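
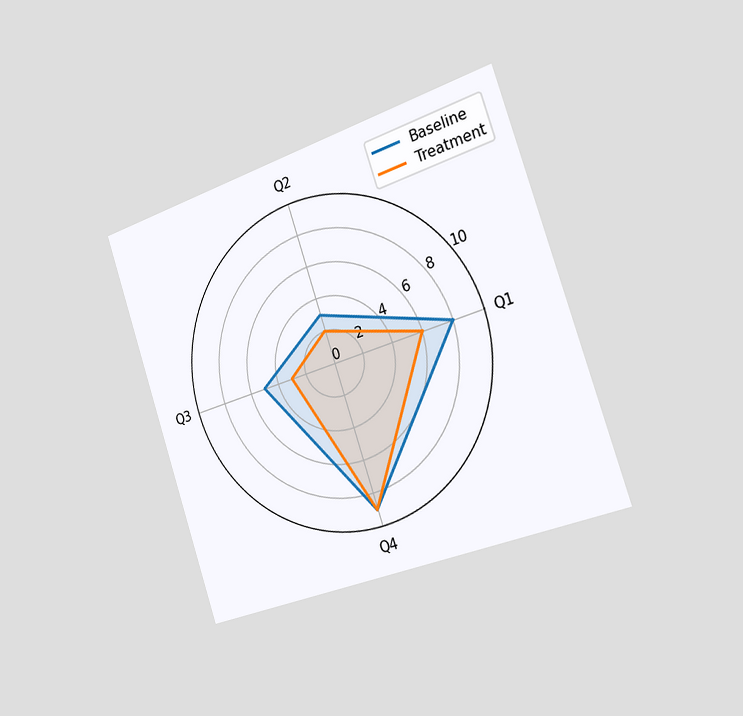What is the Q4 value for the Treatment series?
9

The chart is tilted about 18° counter-clockwise and viewed slightly from the right. On the Q4 axis, Treatment reaches 9.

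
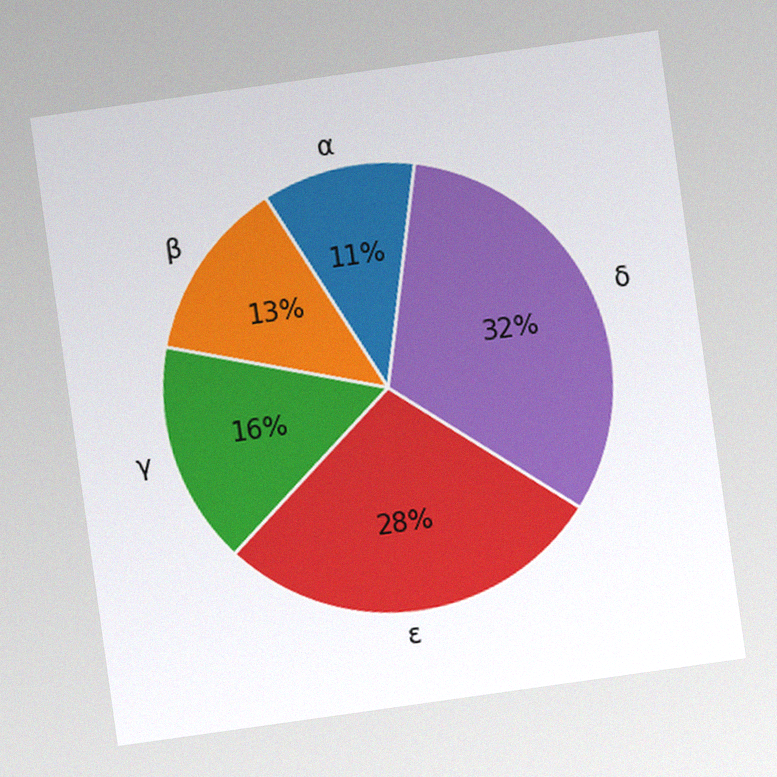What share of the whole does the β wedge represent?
13%

The chart is tilted about 8° counter-clockwise, with some photo noise. The β slice takes up 13% of the pie.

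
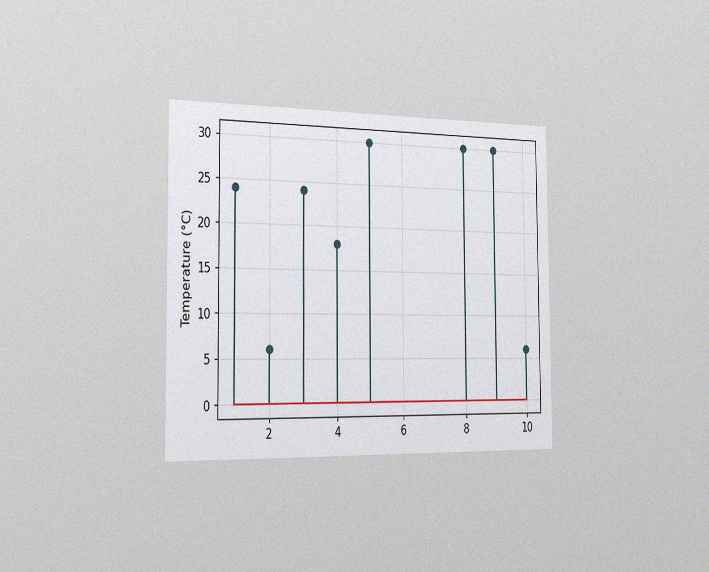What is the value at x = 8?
The chart is viewed slightly from the left, with some photo noise. The stem at x=8 reaches 30°C.

30°C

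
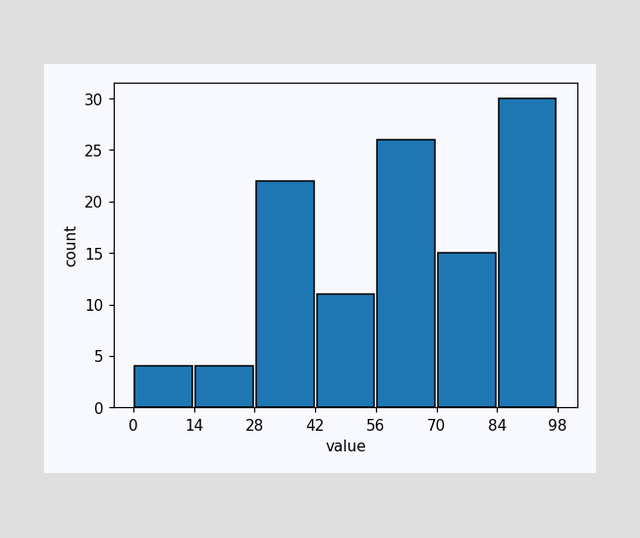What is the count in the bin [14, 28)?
The [14, 28) bin has height 4.

4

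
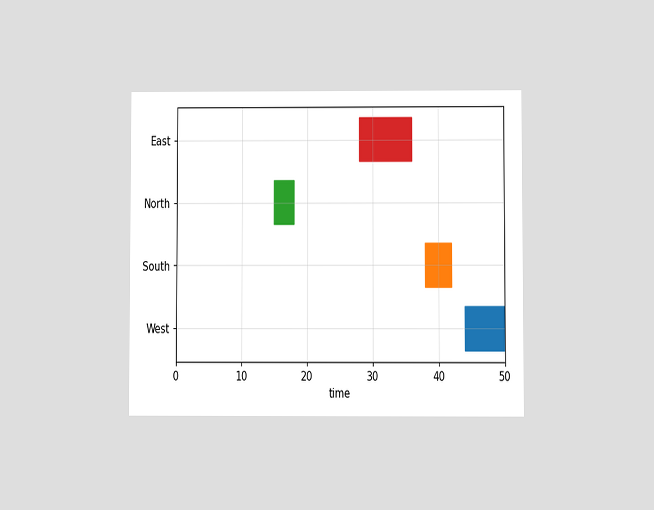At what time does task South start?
38

The chart is viewed at a slight angle. The South bar begins at t=38.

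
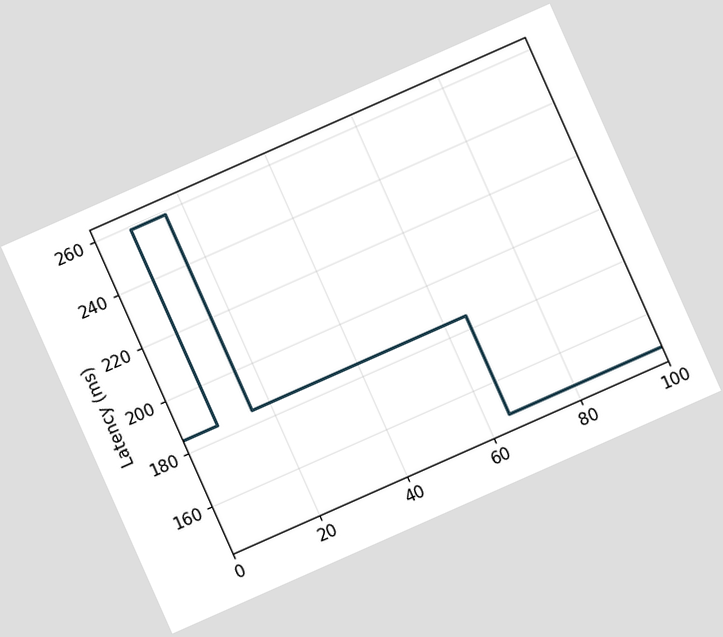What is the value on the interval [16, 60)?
The chart is tilted about 24° counter-clockwise. On [16, 60) the step sits at 185ms.

185ms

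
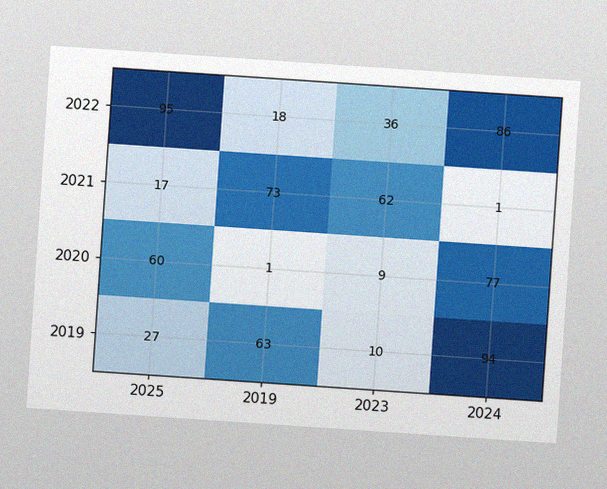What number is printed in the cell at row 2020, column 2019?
1

The chart is tilted about 4° clockwise, with some photo noise. The (2020, 2019) cell reads 1.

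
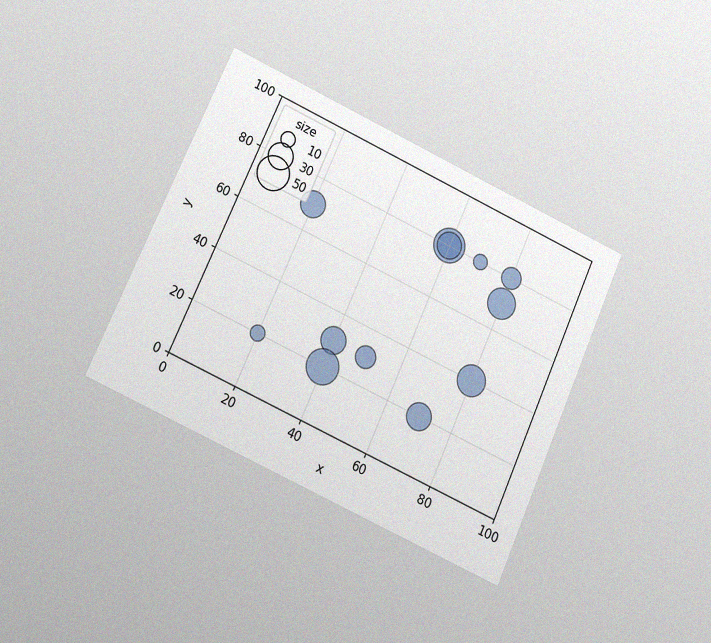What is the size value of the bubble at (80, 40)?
40

The chart is tilted about 24° clockwise and viewed at a slight angle, with some photo noise. Matching the bubble at (80, 40) against the size legend gives 40.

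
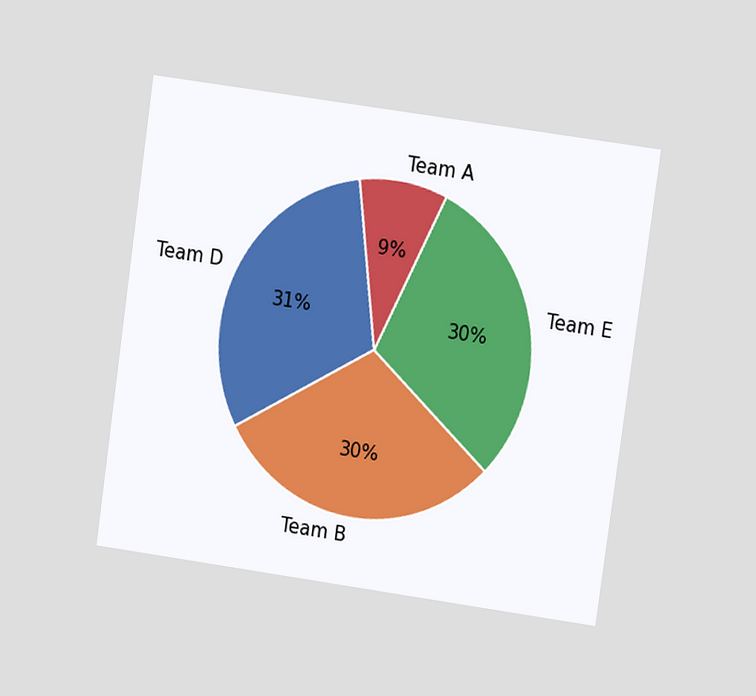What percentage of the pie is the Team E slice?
The chart is tilted about 8° clockwise and viewed at a slight angle. The Team E slice takes up 30% of the pie.

30%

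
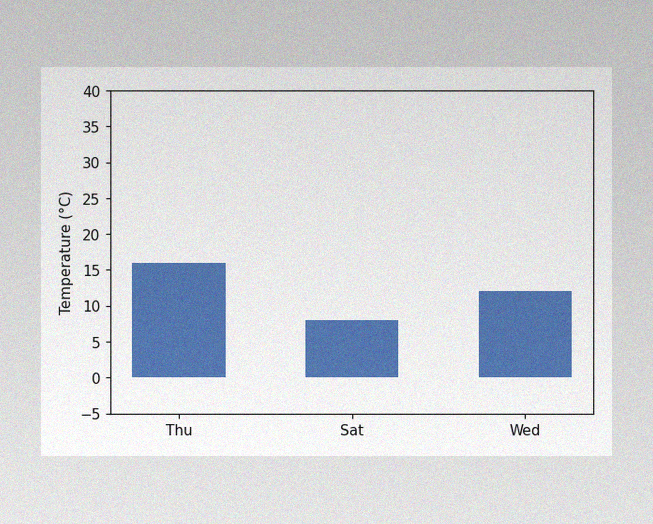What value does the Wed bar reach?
12°C

The image has some photo noise and uneven lighting. Reading along the chart's y-axis, the Wed bar reaches 12°C.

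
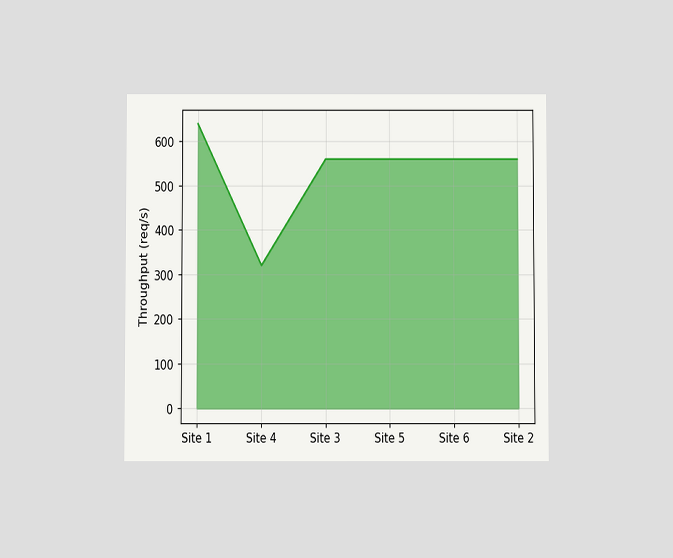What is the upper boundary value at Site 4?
The chart is viewed slightly from below. At Site 4 the upper boundary is at 320req/s.

320req/s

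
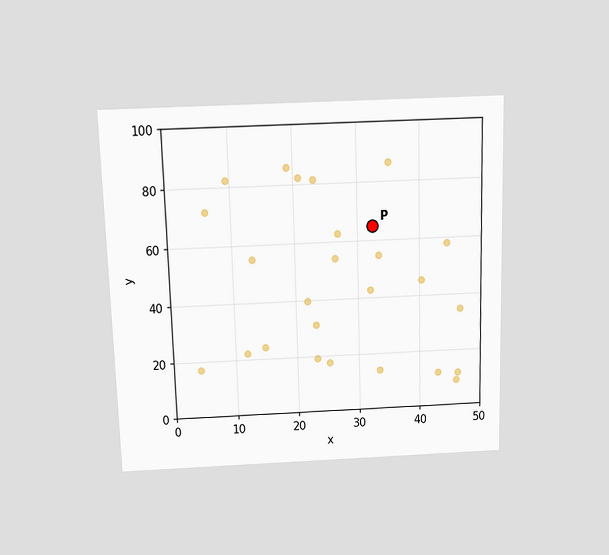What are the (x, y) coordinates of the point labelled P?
The chart is viewed slightly from above. Following the gridlines from P to each axis, P sits at (32.5, 65).

(32.5, 65)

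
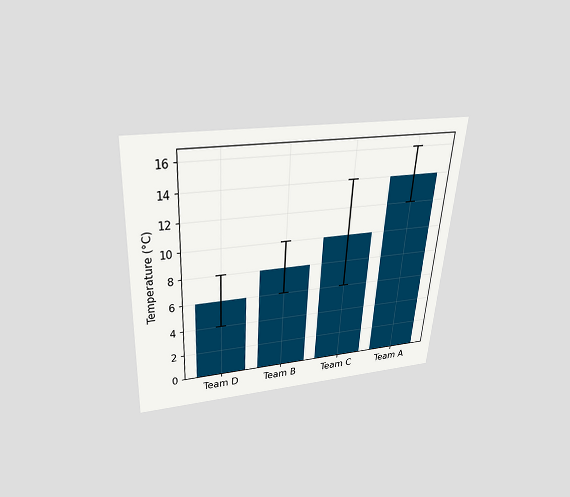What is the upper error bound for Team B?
10°C

The chart is tilted about 4° clockwise and viewed slightly from above. The Team B bar's upper whisker reaches 10°C.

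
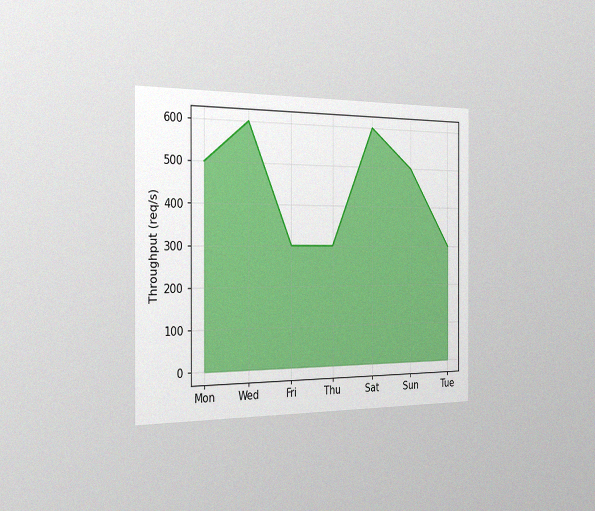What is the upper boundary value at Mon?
The chart is viewed slightly from the left, with some photo noise. At Mon the upper boundary is at 500req/s.

500req/s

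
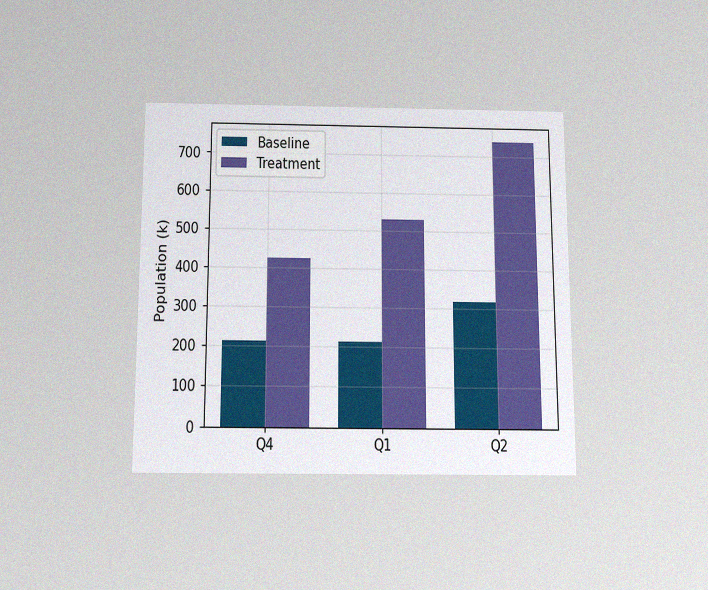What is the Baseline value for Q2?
The chart is viewed slightly from below, with some photo noise. The Baseline bar at Q2 reaches 318k on the y-axis.

318k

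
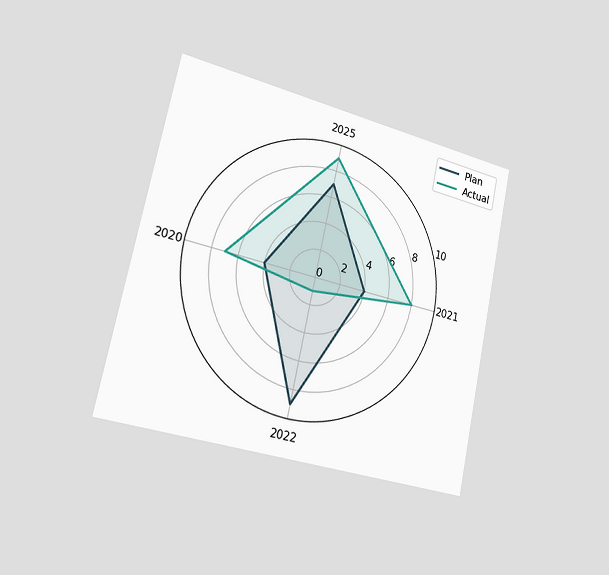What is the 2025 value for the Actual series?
9

The chart is tilted about 12° clockwise and viewed slightly from the left. On the 2025 axis, Actual reaches 9.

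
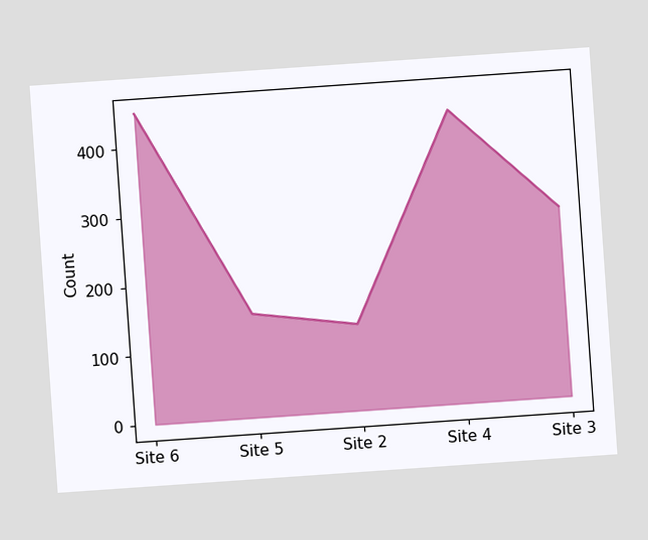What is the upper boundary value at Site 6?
The chart is tilted about 4° counter-clockwise. At Site 6 the upper boundary is at 450.

450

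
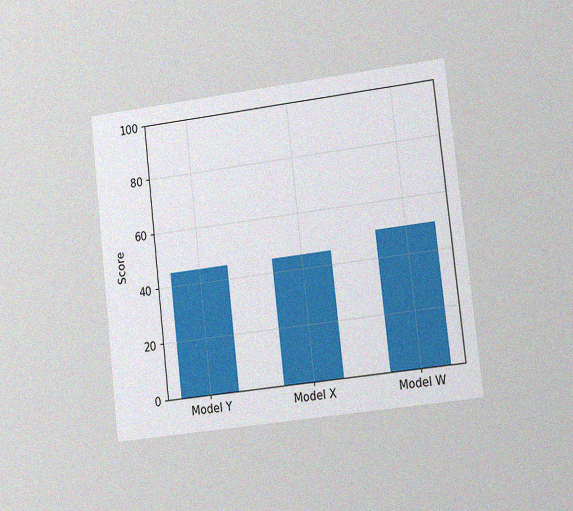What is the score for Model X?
The chart is tilted about 6° counter-clockwise and viewed slightly from the right, with some photo noise. Reading along the chart's y-axis, the Model X bar reaches 45.

45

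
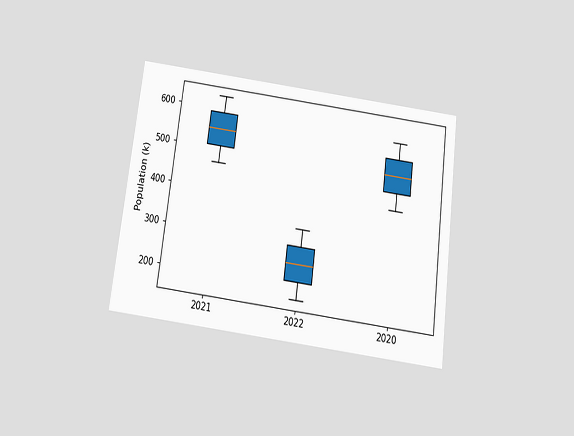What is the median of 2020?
504k

The chart is tilted about 7° clockwise and viewed slightly from below. The median line in the 2020 box sits at 504k.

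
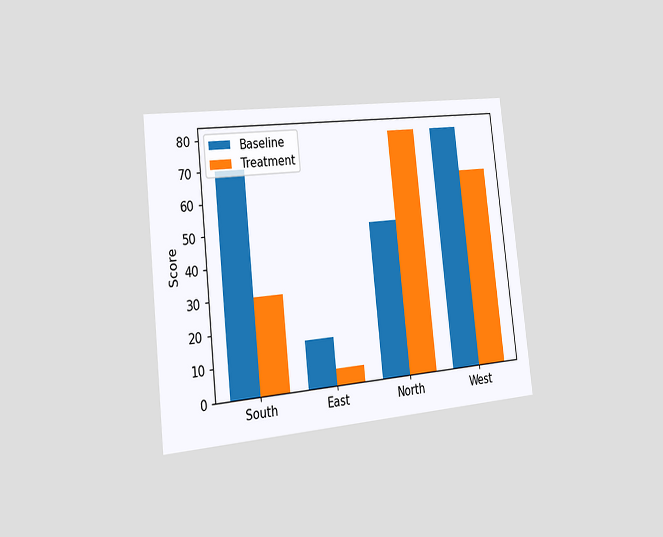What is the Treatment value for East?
The chart is tilted about 6° counter-clockwise and viewed slightly from the left. The Treatment bar at East reaches 5 on the y-axis.

5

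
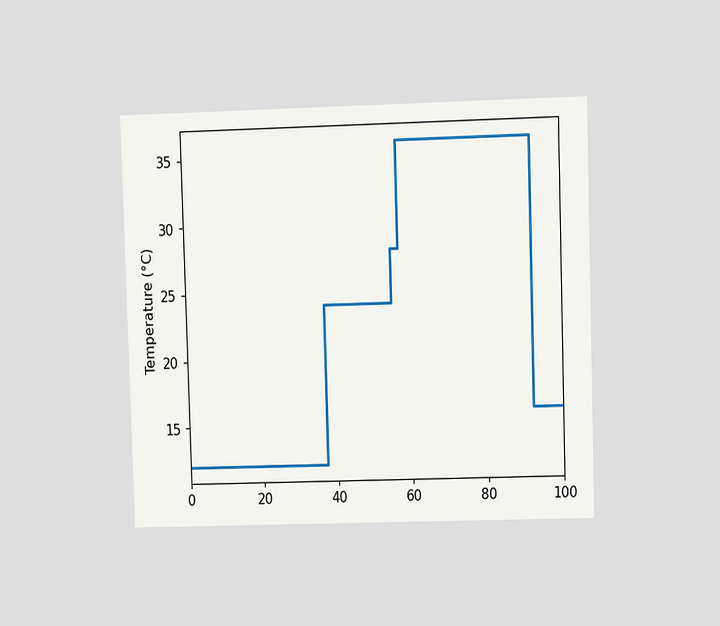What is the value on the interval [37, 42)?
24°C

The chart is viewed at a slight angle. On [37, 42) the step sits at 24°C.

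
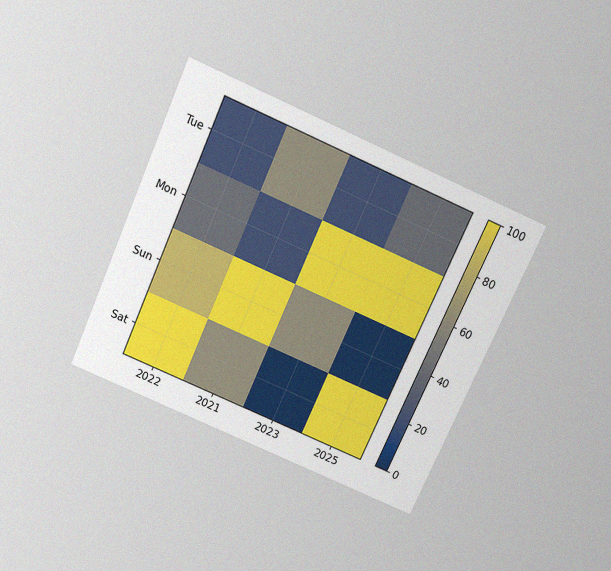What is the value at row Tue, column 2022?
20

The chart is tilted about 24° clockwise and viewed slightly from above, with some photo noise. Matching cell (Tue, 2022) against the colorbar gives 20.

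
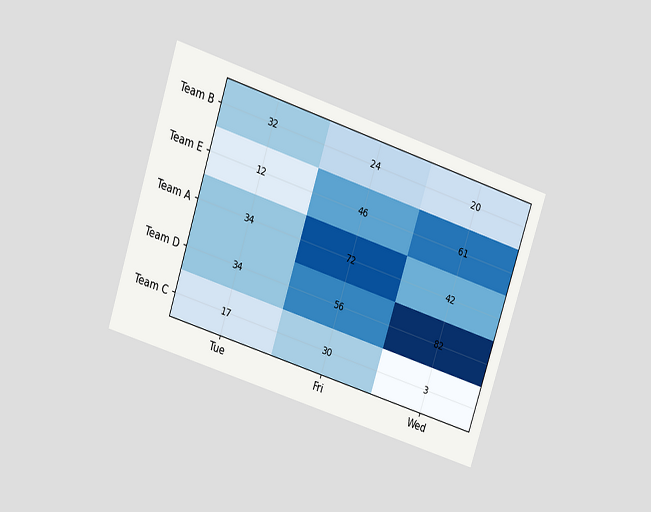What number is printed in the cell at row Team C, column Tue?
17

The chart is tilted about 18° clockwise and viewed slightly from above. The (Team C, Tue) cell reads 17.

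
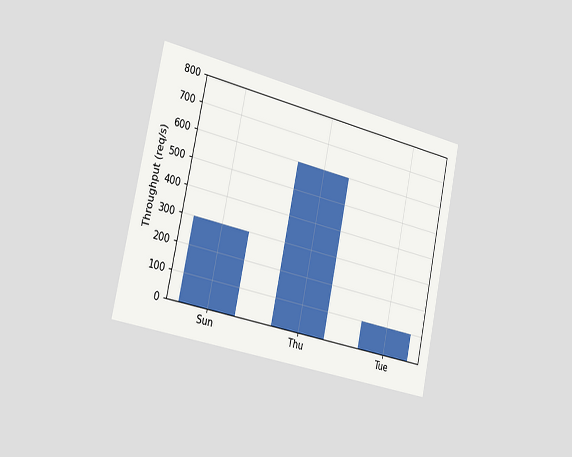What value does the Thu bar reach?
600req/s

The chart is tilted about 12° clockwise and viewed slightly from the left. Reading along the chart's y-axis, the Thu bar reaches 600req/s.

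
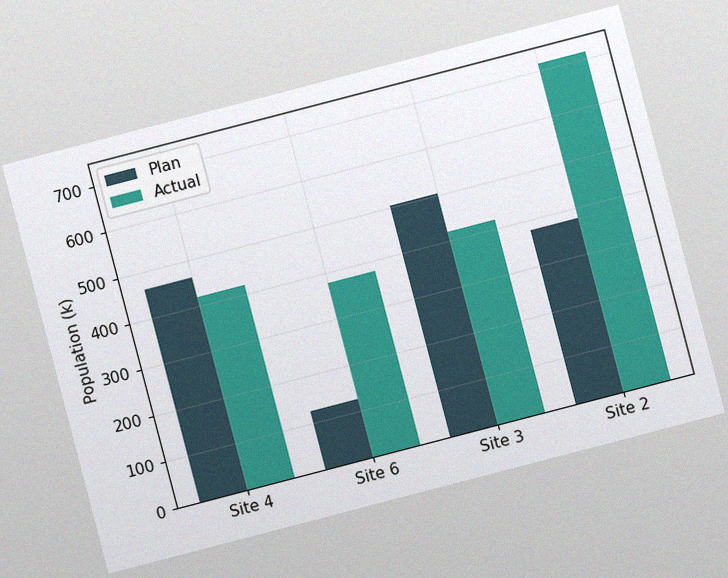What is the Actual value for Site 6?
378k

The chart is tilted about 15° counter-clockwise, with some photo noise. The Actual bar at Site 6 reaches 378k on the y-axis.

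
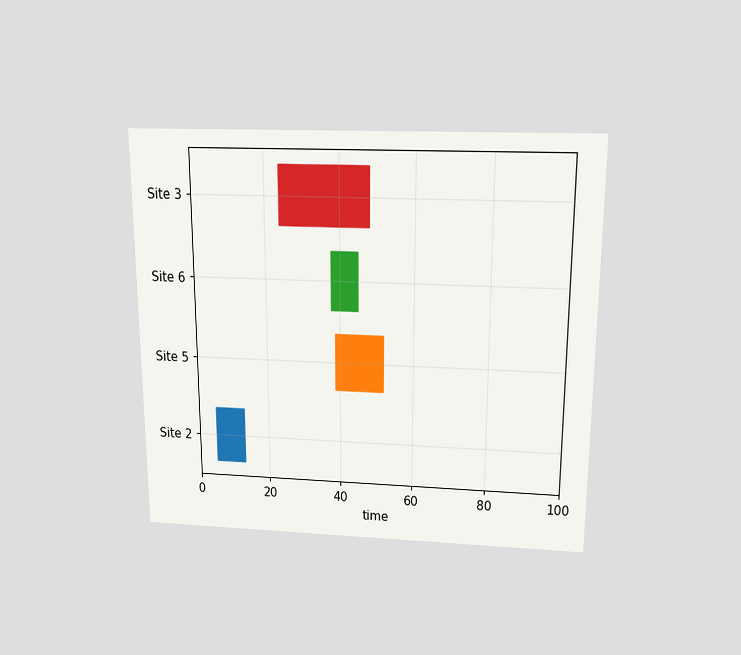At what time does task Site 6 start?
The chart is viewed slightly from above. The Site 6 bar begins at t=38.

38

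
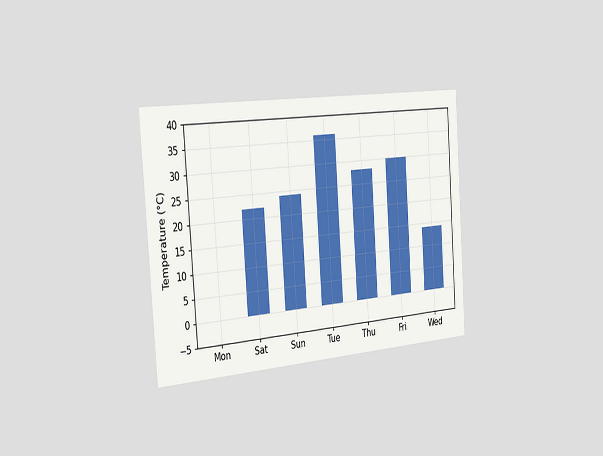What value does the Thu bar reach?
28°C

The chart is tilted about 4° counter-clockwise and viewed slightly from the left. Reading along the chart's y-axis, the Thu bar reaches 28°C.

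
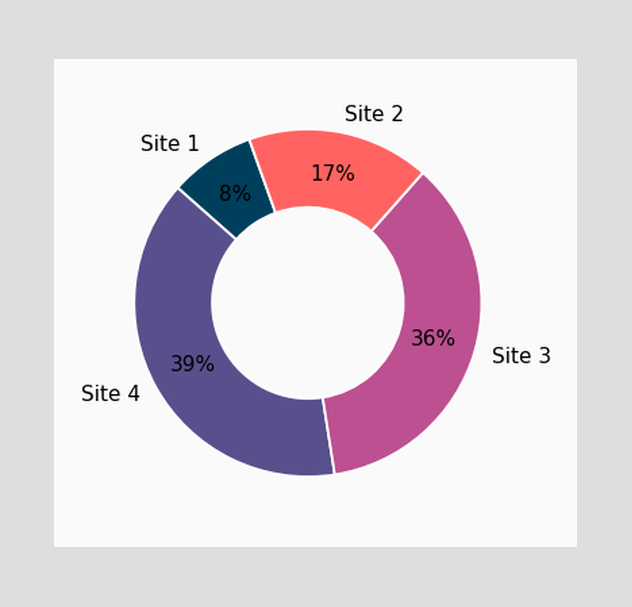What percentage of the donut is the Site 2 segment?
The Site 2 segment takes up 17% of the ring.

17%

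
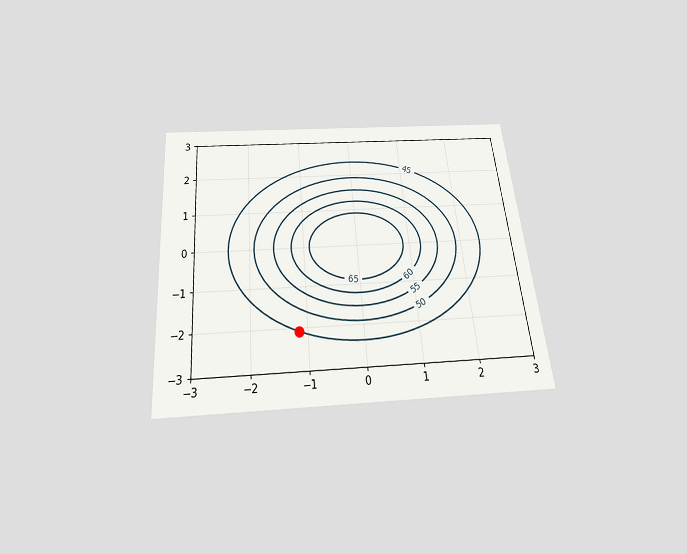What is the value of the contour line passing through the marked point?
The chart is tilted about 5° counter-clockwise and viewed slightly from below. The marked point sits on the contour labelled 45.

45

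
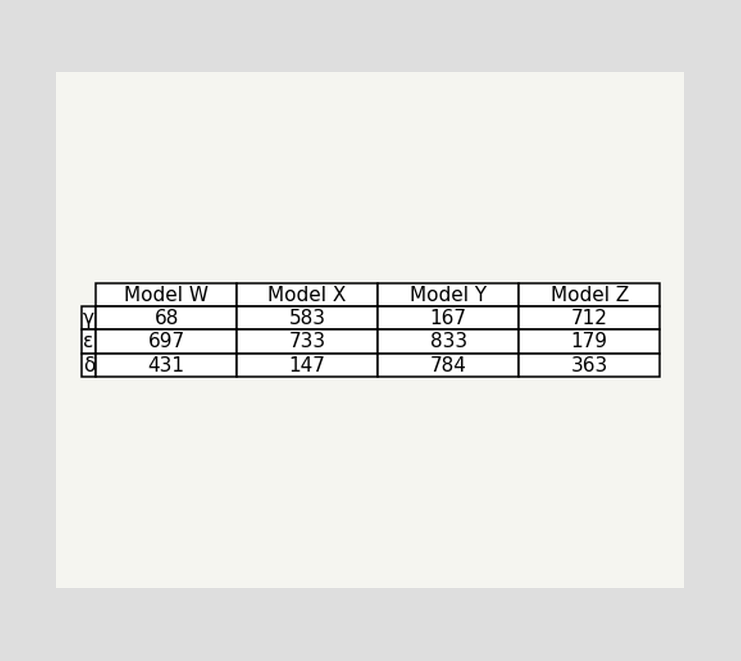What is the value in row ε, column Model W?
697

The (ε, Model W) cell reads 697.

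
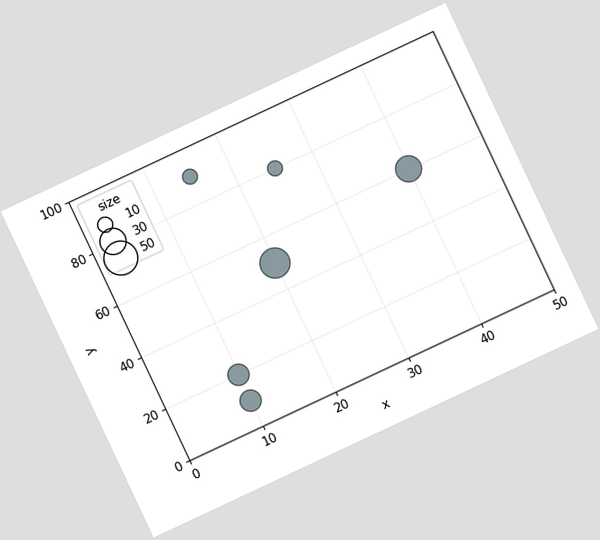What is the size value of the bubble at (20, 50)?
40

The chart is tilted about 25° counter-clockwise. Matching the bubble at (20, 50) against the size legend gives 40.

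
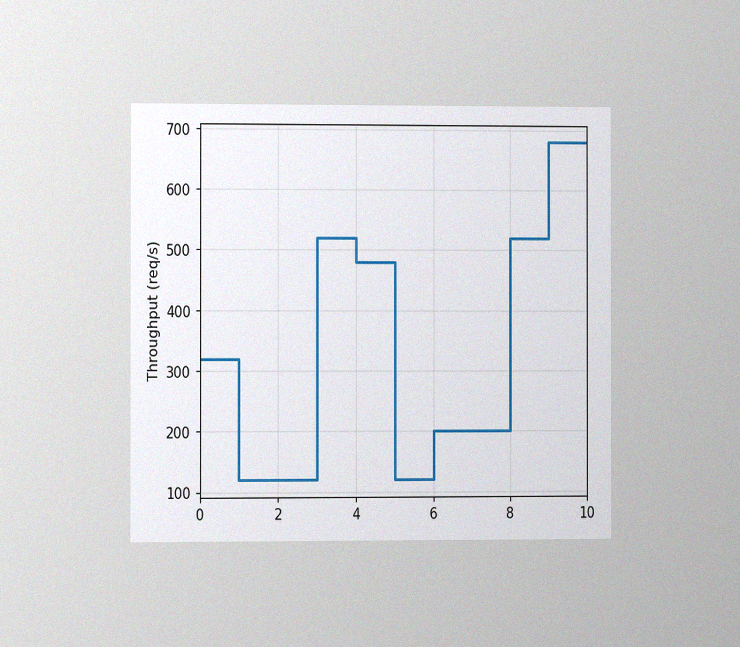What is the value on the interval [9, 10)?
680req/s

The chart is viewed slightly from the left, with some photo noise. On [9, 10) the step sits at 680req/s.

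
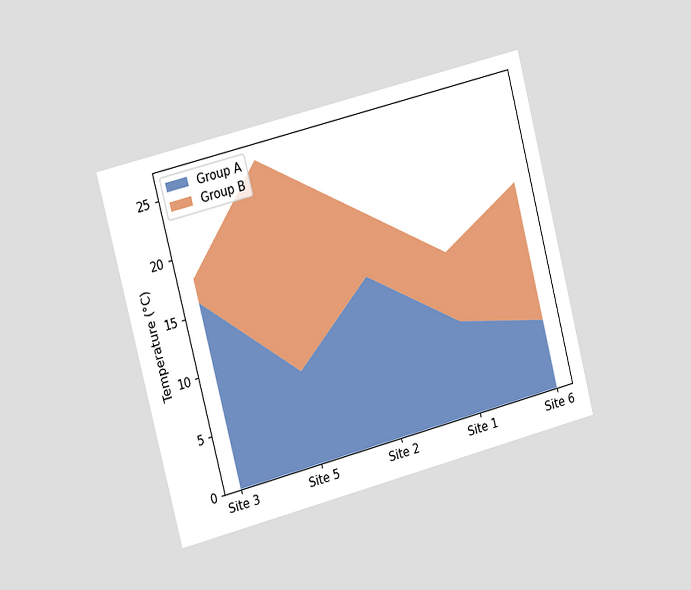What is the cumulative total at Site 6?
18°C

The chart is tilted about 14° counter-clockwise and viewed slightly from the left. The stacked total at Site 6 reaches 18°C.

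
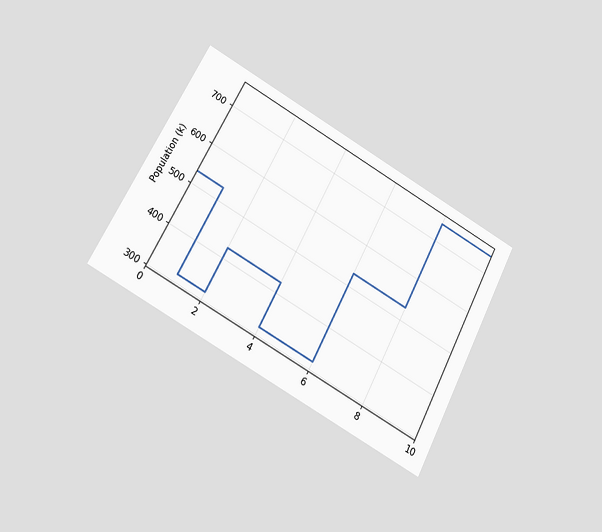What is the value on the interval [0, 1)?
The chart is tilted about 28° clockwise and viewed at a slight angle. On [0, 1) the step sits at 530k.

530k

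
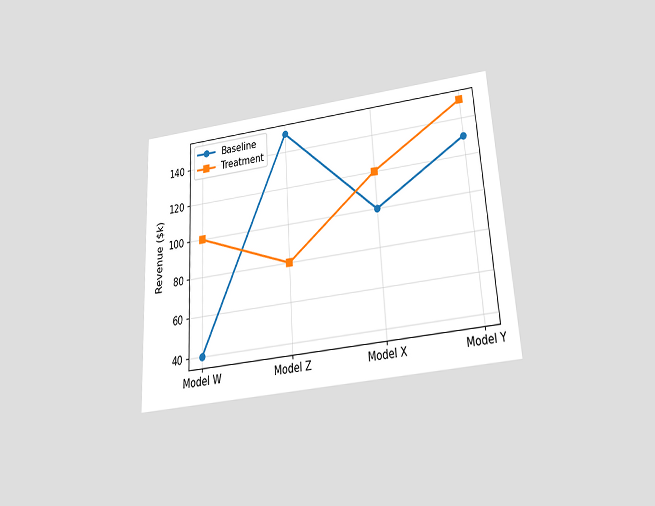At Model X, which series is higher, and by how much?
The chart is tilted about 3° counter-clockwise and viewed slightly from below. At Model X, Treatment sits above the other line by $20k.

Treatment, by $20k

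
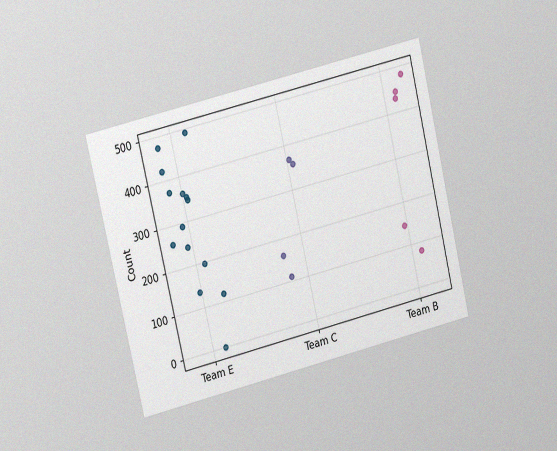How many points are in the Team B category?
5

The chart is tilted about 13° counter-clockwise and viewed at a slight angle, with some photo noise. Counting the markers in the Team B column gives 5.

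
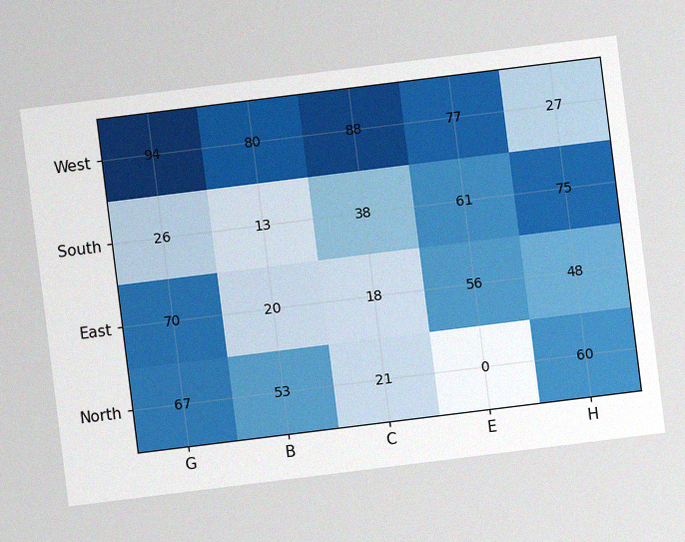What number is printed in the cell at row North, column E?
The chart is tilted about 7° counter-clockwise, with some photo noise. The (North, E) cell reads 0.

0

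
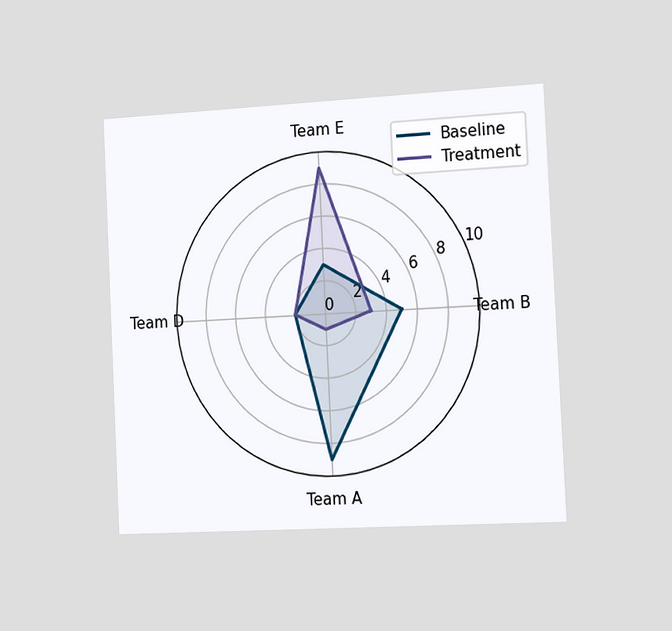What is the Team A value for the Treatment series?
1

The chart is tilted about 3° counter-clockwise and viewed slightly from the right. On the Team A axis, Treatment reaches 1.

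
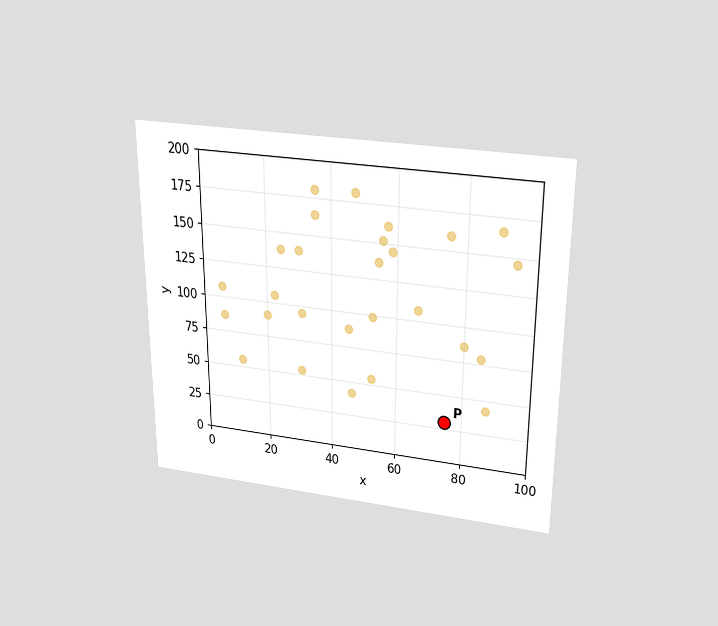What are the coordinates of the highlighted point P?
The chart is viewed slightly from above. Following the gridlines from P to each axis, P sits at (75, 30).

(75, 30)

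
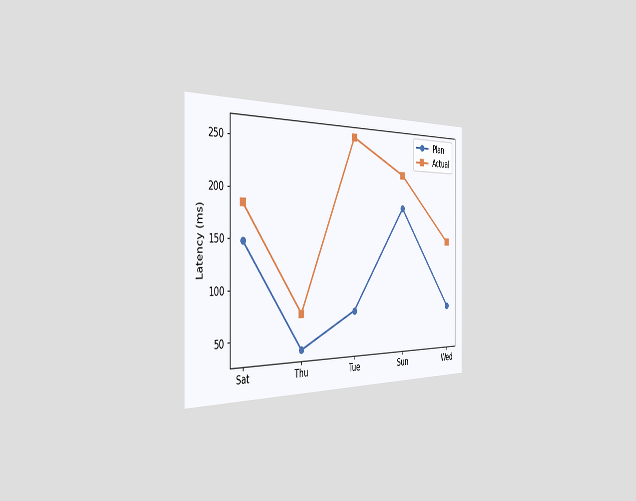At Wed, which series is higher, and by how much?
The chart is viewed slightly from the left. At Wed, Actual sits above the other line by 74ms.

Actual, by 74ms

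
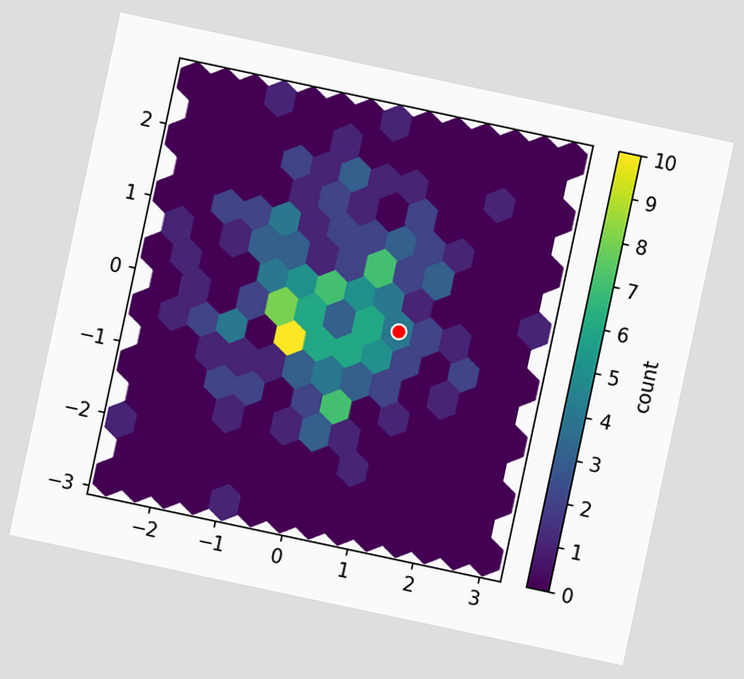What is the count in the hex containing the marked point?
The chart is tilted about 12° clockwise. The marked hex reads 4 on the colorbar.

4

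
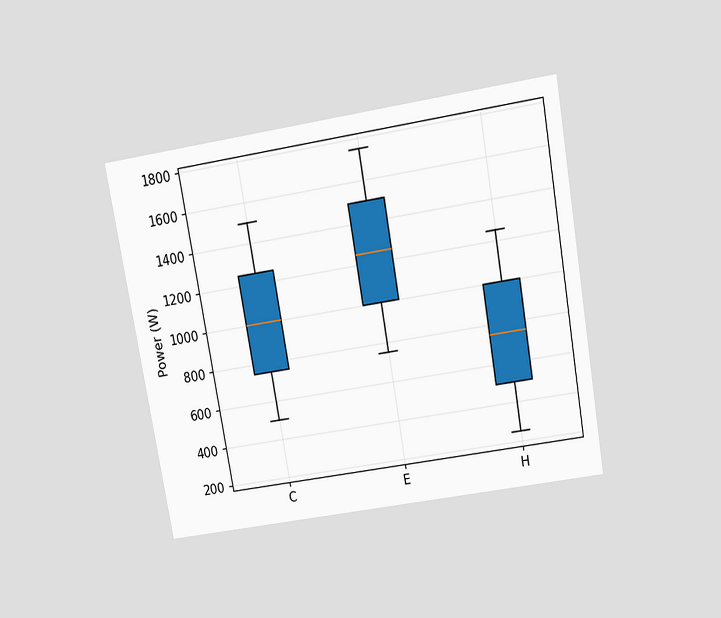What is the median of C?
1000W

The chart is tilted about 10° counter-clockwise and viewed slightly from above. The median line in the C box sits at 1000W.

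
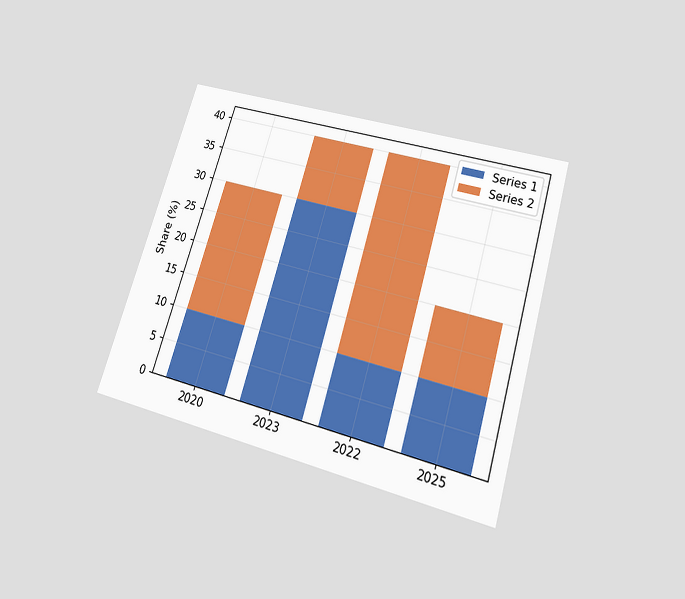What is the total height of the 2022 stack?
40%

The chart is tilted about 17° clockwise and viewed slightly from below. The 2022 stack's top reaches 40% on the y-axis.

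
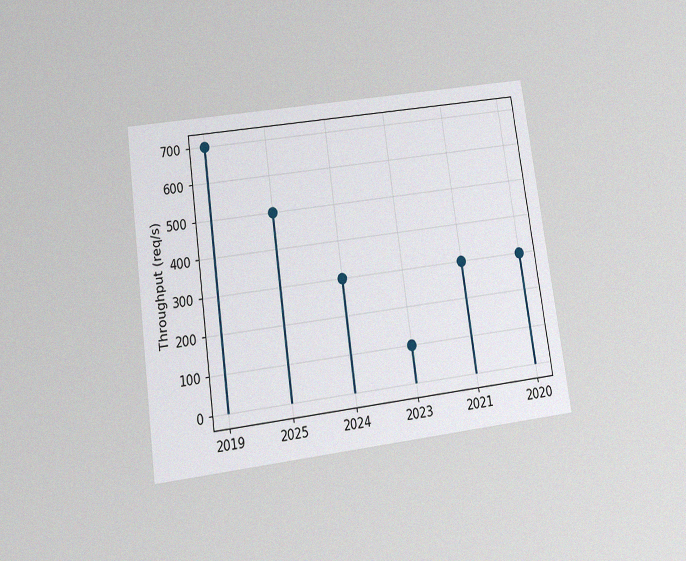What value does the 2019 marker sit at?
700req/s

The chart is tilted about 8° counter-clockwise and viewed slightly from below, with some photo noise. The 2019 marker sits at 700req/s.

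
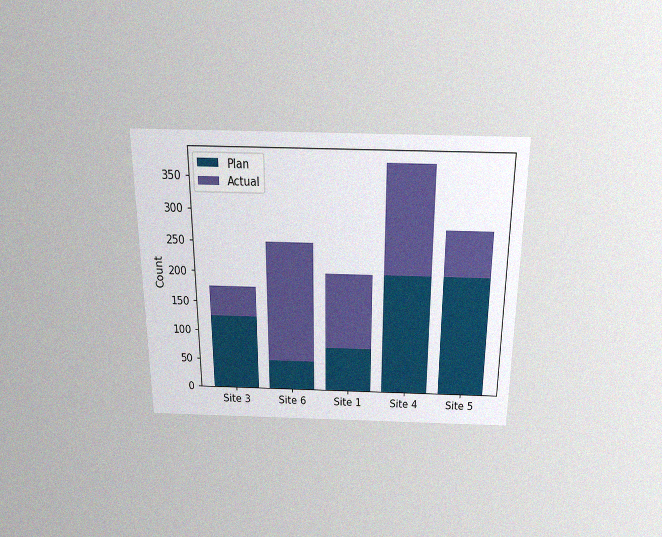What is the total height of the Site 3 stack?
The chart is viewed slightly from above, with some photo noise. The Site 3 stack's top reaches 175 on the y-axis.

175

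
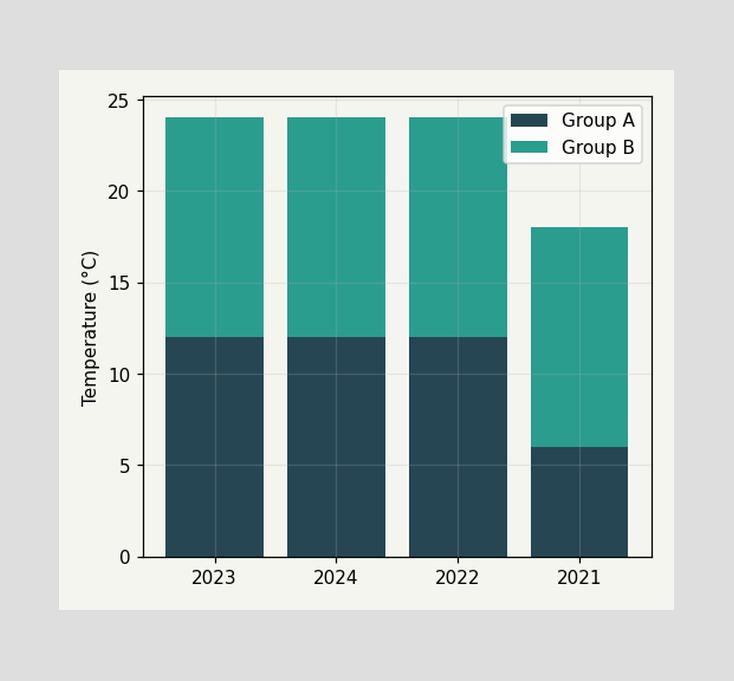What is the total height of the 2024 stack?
24°C

The 2024 stack's top reaches 24°C on the y-axis.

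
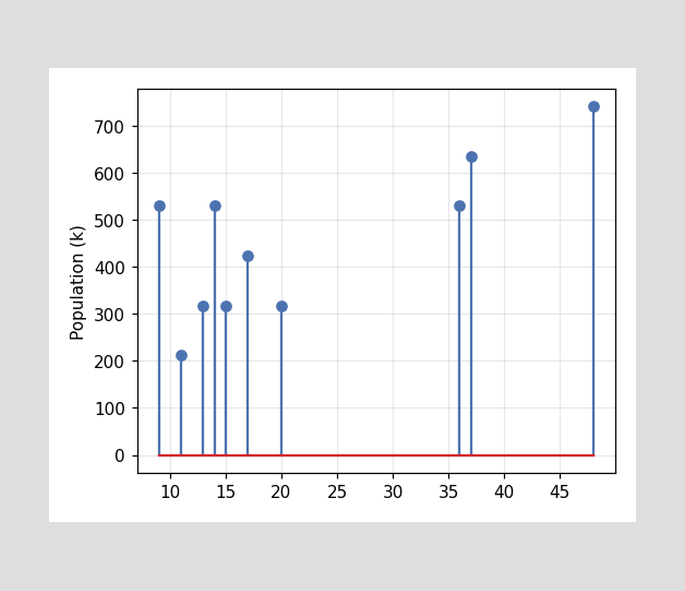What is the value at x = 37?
636k

The stem at x=37 reaches 636k.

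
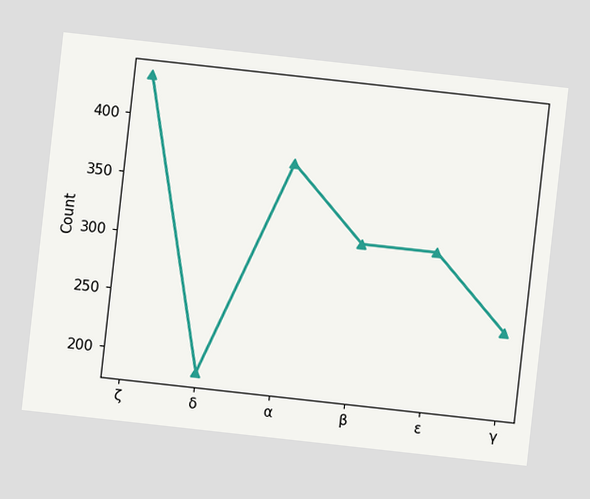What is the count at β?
310

The chart is tilted about 6° clockwise. At β, the line is at 310.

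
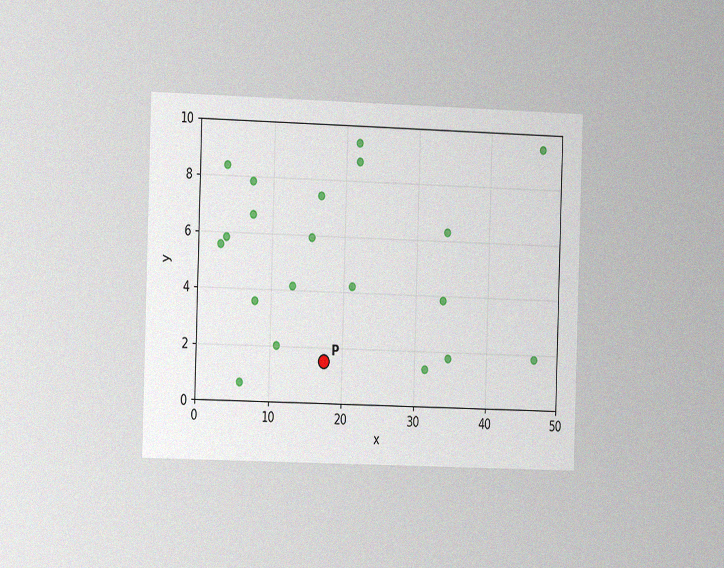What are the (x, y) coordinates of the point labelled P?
The chart is viewed slightly from the left, with some photo noise. Following the gridlines from P to each axis, P sits at (17.5, 1.5).

(17.5, 1.5)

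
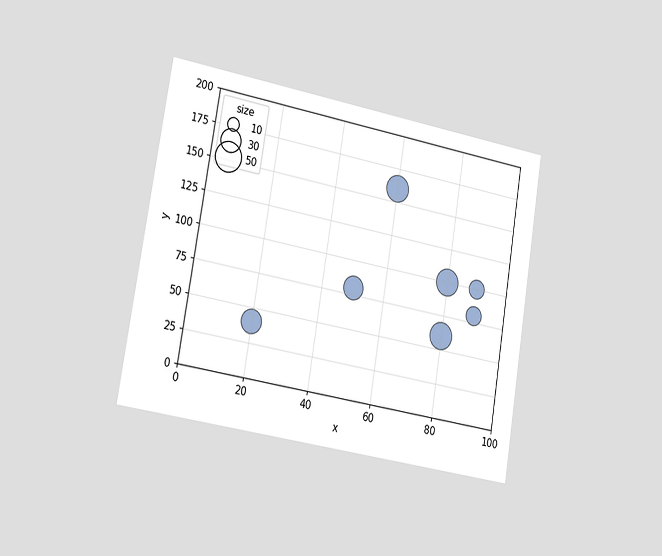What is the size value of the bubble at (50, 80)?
The chart is tilted about 9° clockwise and viewed slightly from the left. Matching the bubble at (50, 80) against the size legend gives 30.

30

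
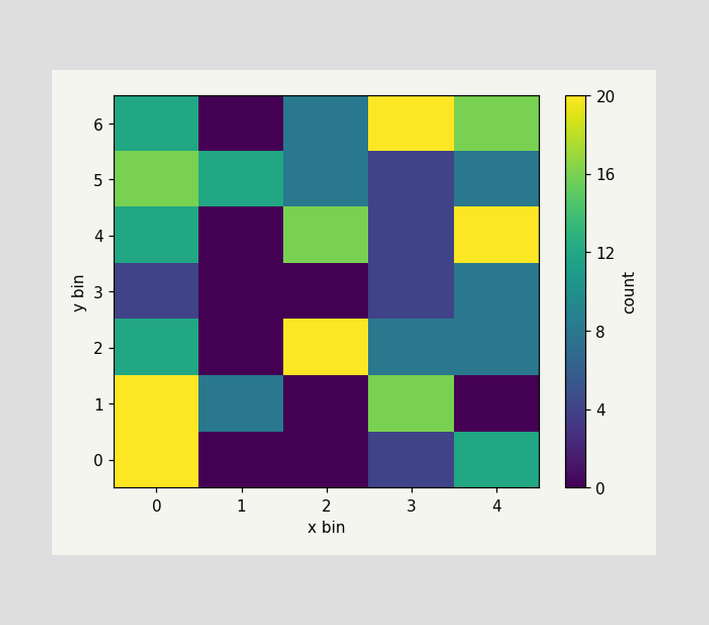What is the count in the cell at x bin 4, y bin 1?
0

Matching the cell (4, 1) against the colorbar gives 0.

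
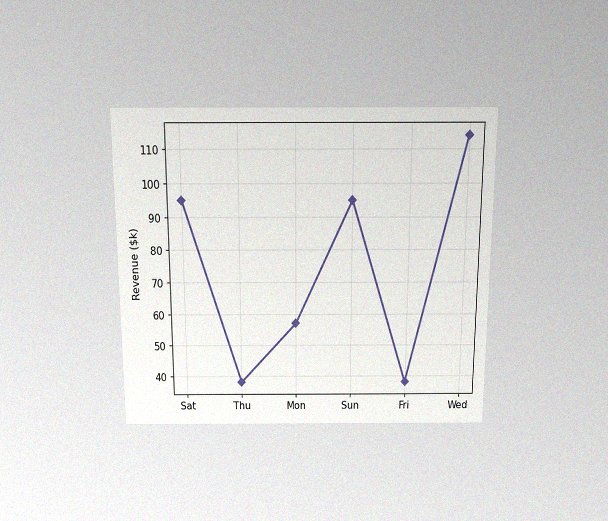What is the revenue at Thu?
$38k

The chart is viewed slightly from above, with some photo noise. At Thu, the line is at $38k.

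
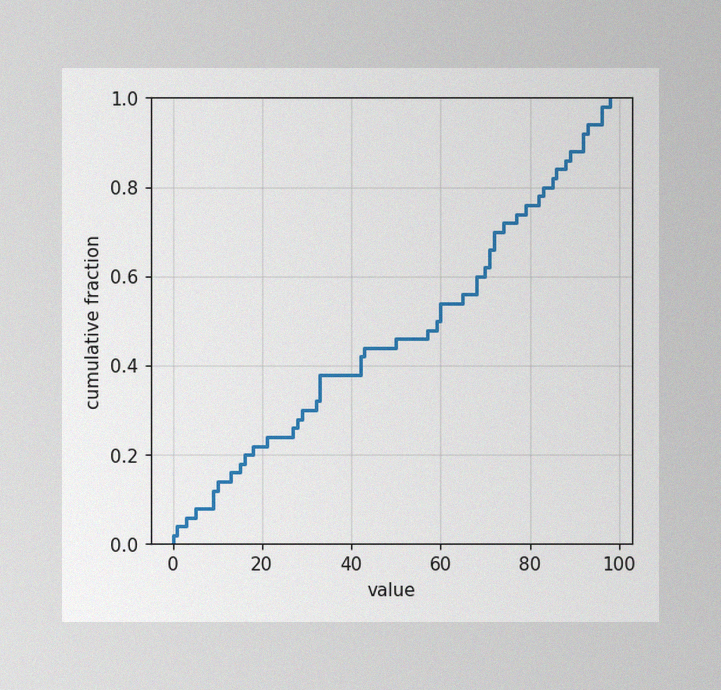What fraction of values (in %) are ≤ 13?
The image has some photo noise and uneven lighting. At x=13 the ECDF step is at 16%.

16%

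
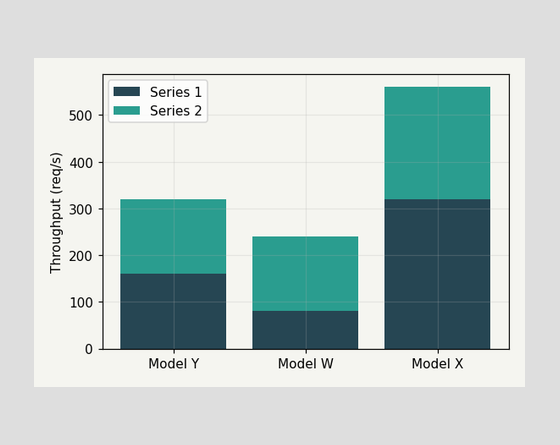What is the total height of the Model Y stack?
320req/s

The Model Y stack's top reaches 320req/s on the y-axis.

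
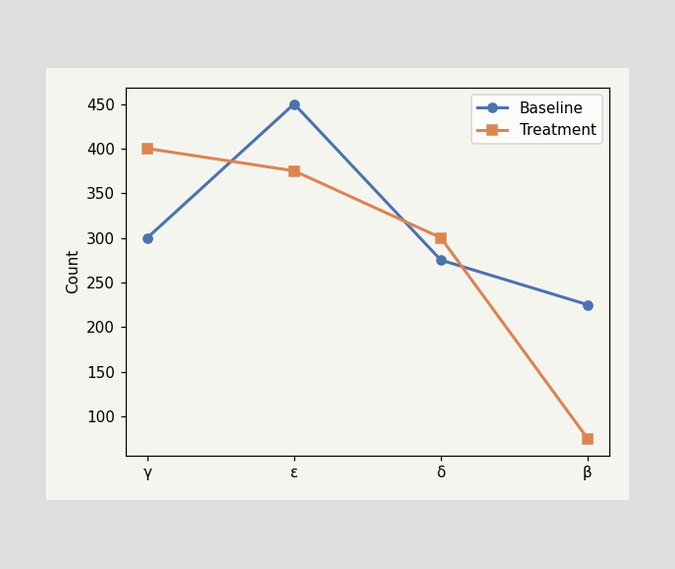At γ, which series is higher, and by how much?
Treatment, by 100

At γ, Treatment sits above the other line by 100.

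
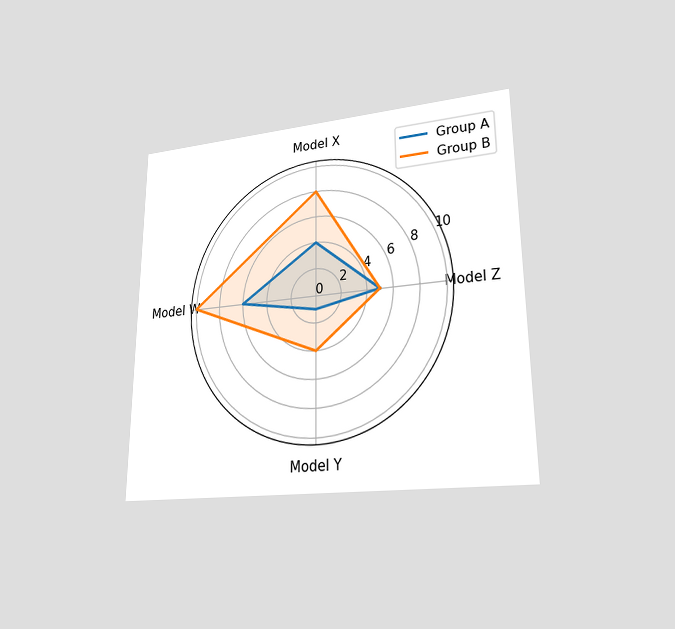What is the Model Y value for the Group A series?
1

The chart is viewed at a slight angle. On the Model Y axis, Group A reaches 1.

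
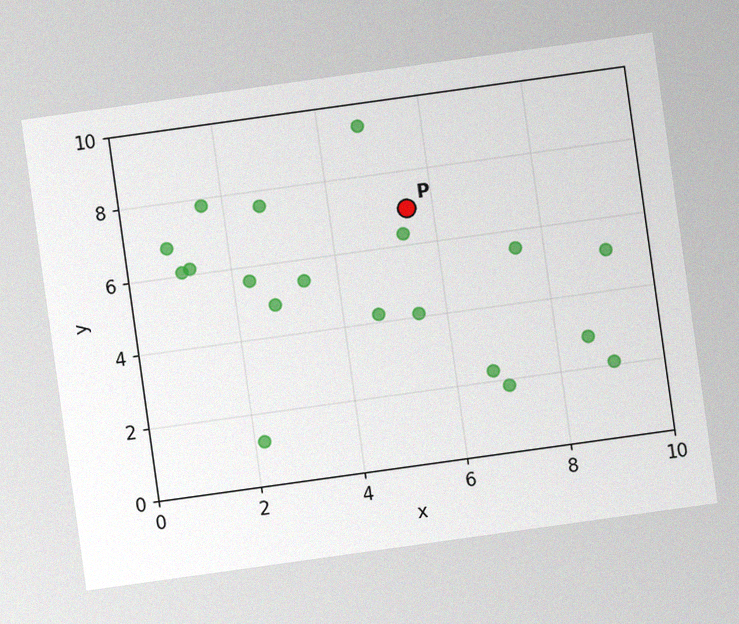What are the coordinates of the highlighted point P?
(5.5, 7)

The chart is tilted about 8° counter-clockwise, with some photo noise. Following the gridlines from P to each axis, P sits at (5.5, 7).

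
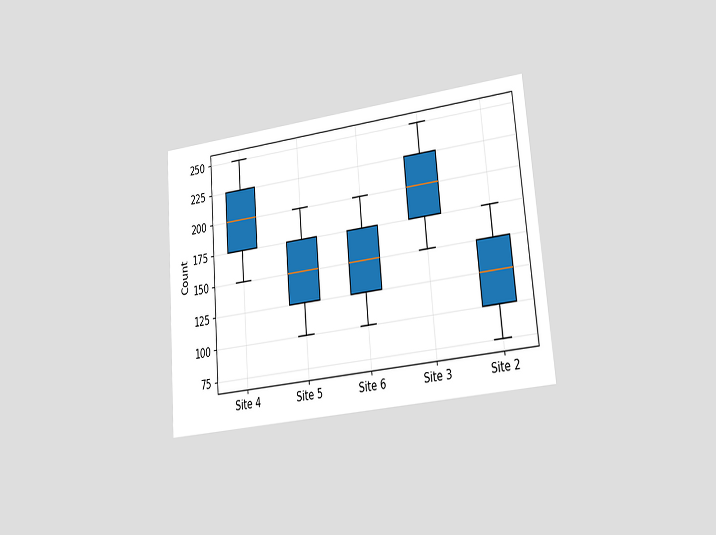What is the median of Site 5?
The chart is tilted about 5° counter-clockwise and viewed slightly from the right. The median line in the Site 5 box sits at 150.

150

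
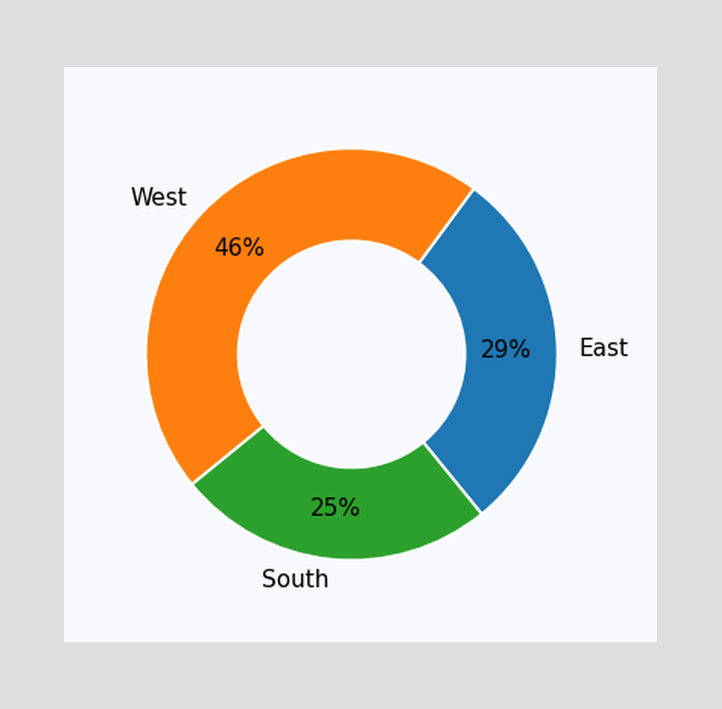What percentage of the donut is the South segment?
25%

The South segment takes up 25% of the ring.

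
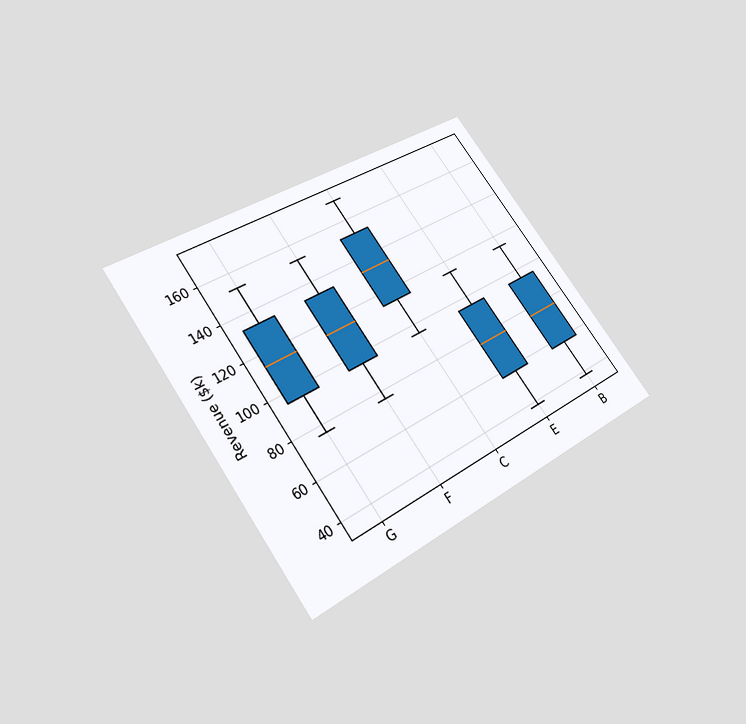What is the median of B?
$76k

The chart is tilted about 35° counter-clockwise and viewed slightly from below. The median line in the B box sits at $76k.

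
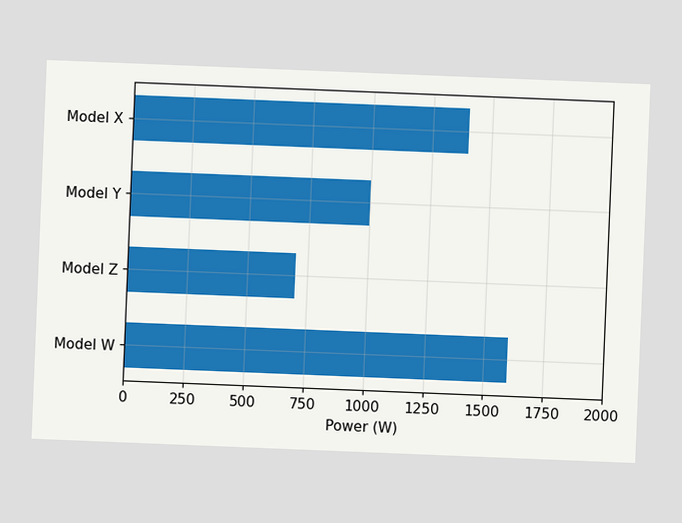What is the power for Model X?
1400W

The chart is tilted about 2° clockwise. Reading along the chart's x-axis, the Model X bar reaches 1400W.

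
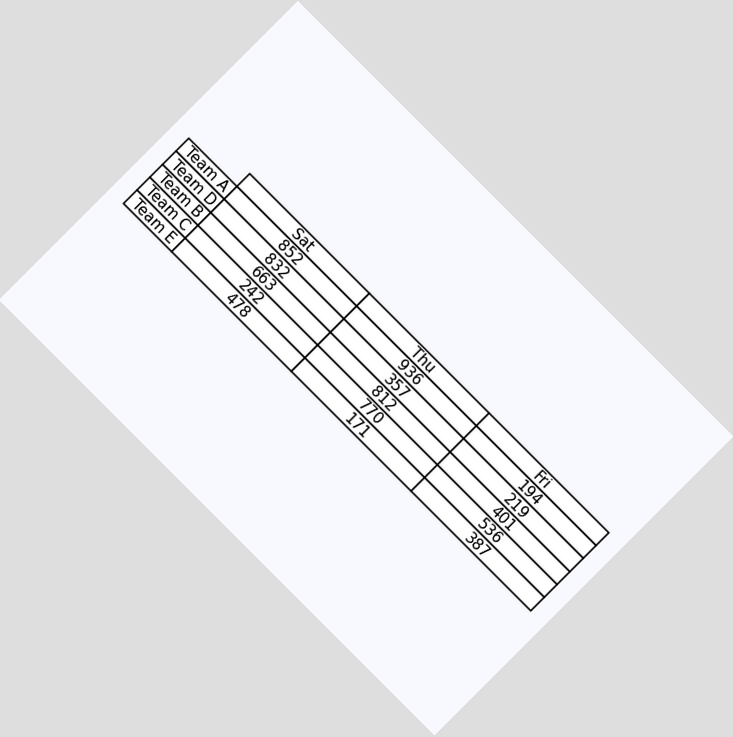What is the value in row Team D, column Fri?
The chart is tilted about 45° clockwise. The (Team D, Fri) cell reads 219.

219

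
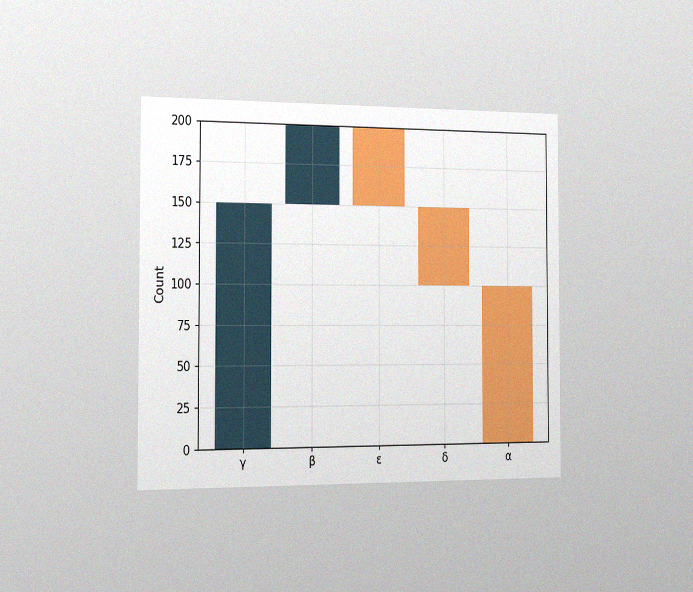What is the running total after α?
0

The chart is viewed slightly from the left, with some photo noise. After α the running total reaches 0.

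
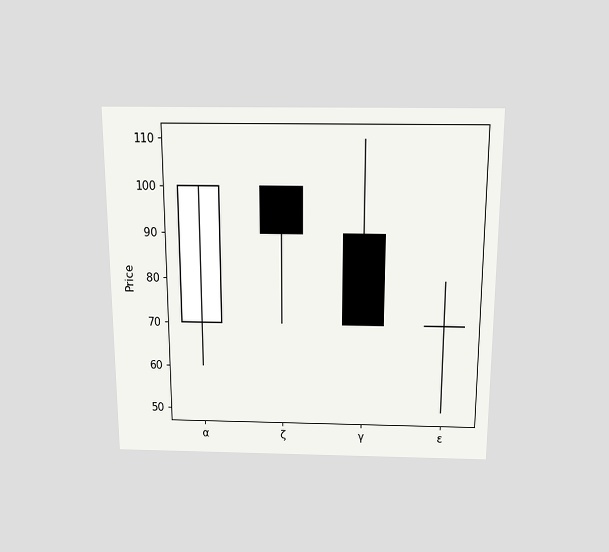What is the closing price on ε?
70

The chart is viewed slightly from above. The ε candle closes at 70.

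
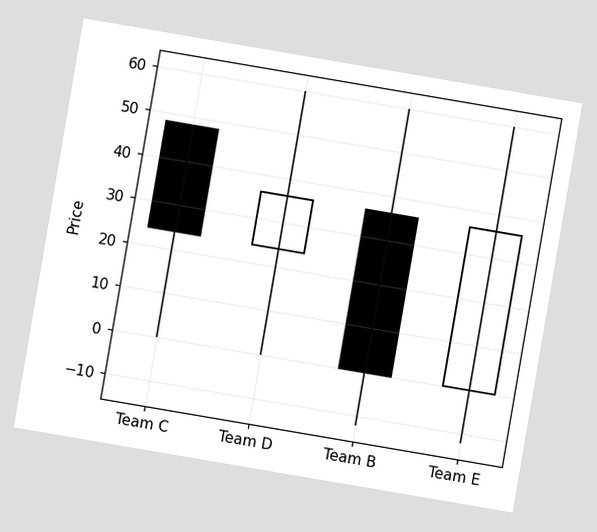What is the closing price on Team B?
The chart is tilted about 10° clockwise. The Team B candle closes at 0.

0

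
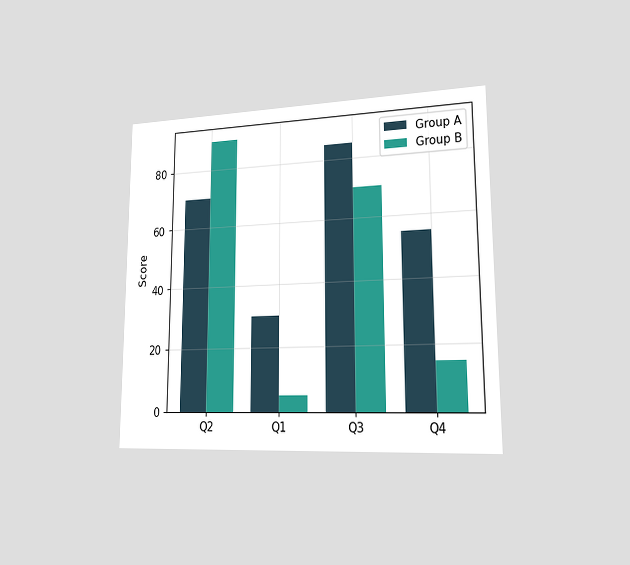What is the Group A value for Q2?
70

The chart is viewed slightly from the right. The Group A bar at Q2 reaches 70 on the y-axis.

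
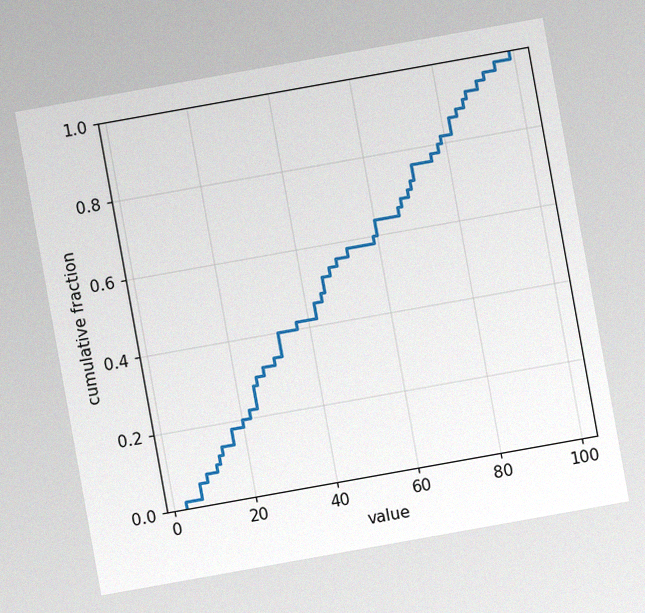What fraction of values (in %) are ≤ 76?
The chart is tilted about 10° counter-clockwise, with some photo noise. At x=76 the ECDF step is at 78%.

78%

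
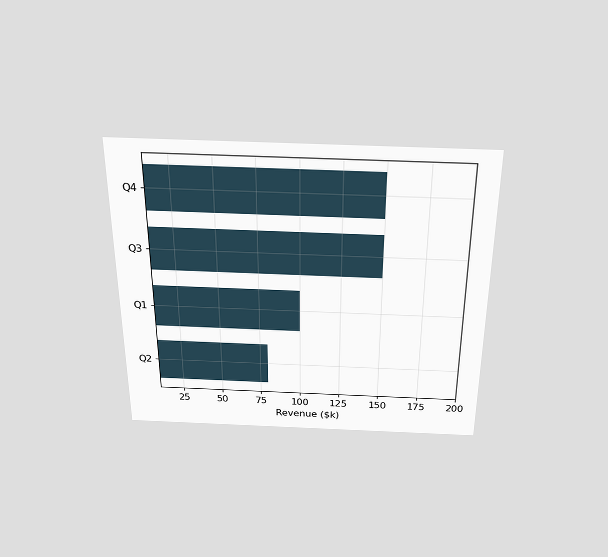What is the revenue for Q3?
$150k

The chart is viewed slightly from above. Reading along the chart's x-axis, the Q3 bar reaches $150k.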